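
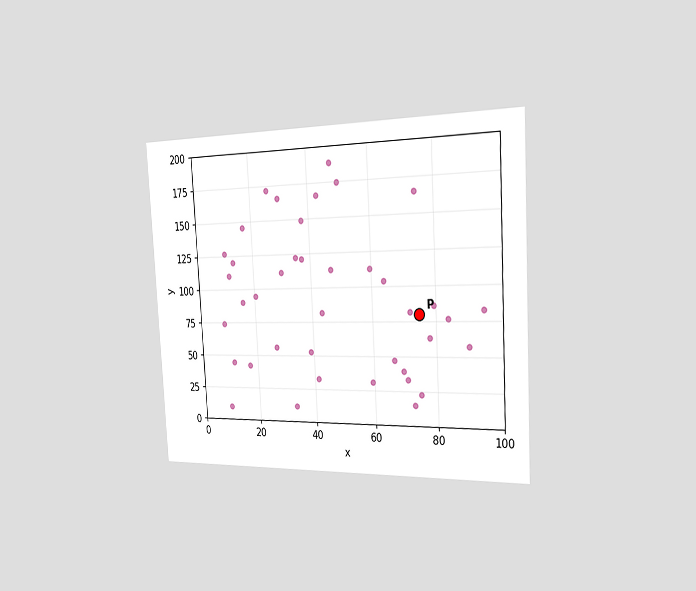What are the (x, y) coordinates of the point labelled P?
The chart is tilted about 3° counter-clockwise and viewed slightly from the right. Following the gridlines from P to each axis, P sits at (75, 80).

(75, 80)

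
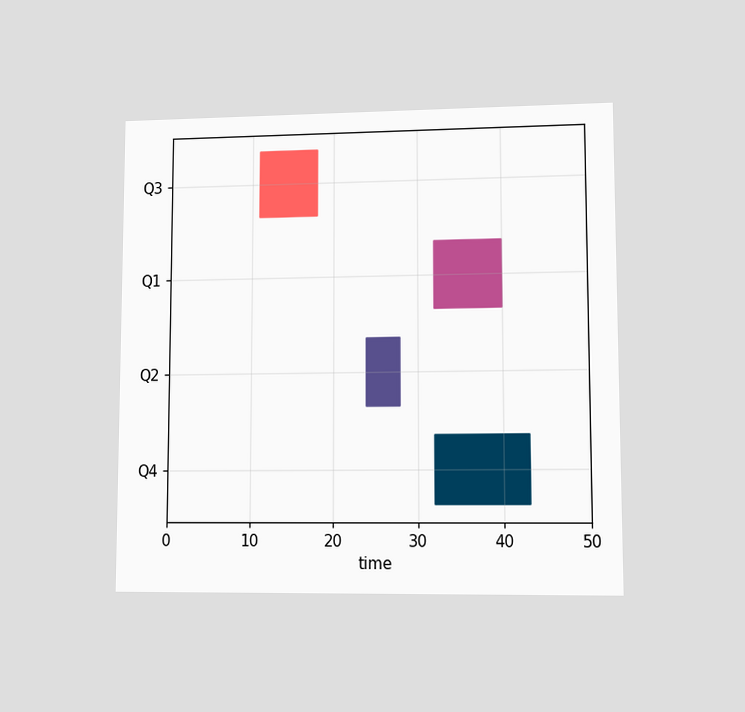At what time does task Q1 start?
32

The chart is viewed at a slight angle. The Q1 bar begins at t=32.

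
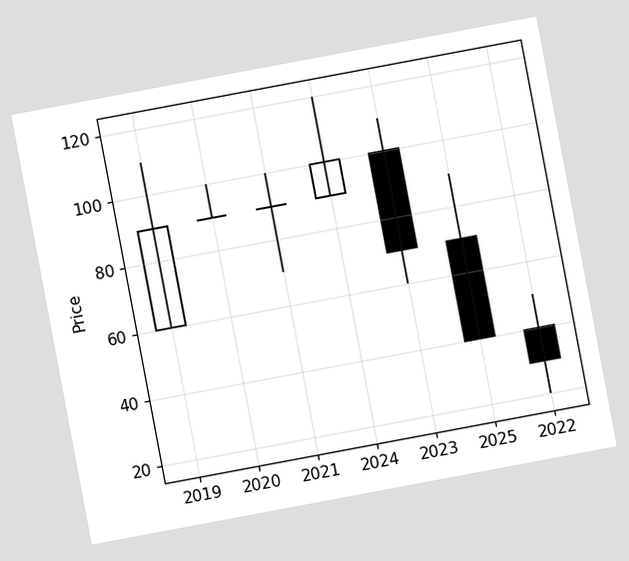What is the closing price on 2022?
The chart is tilted about 11° counter-clockwise. The 2022 candle closes at 30.

30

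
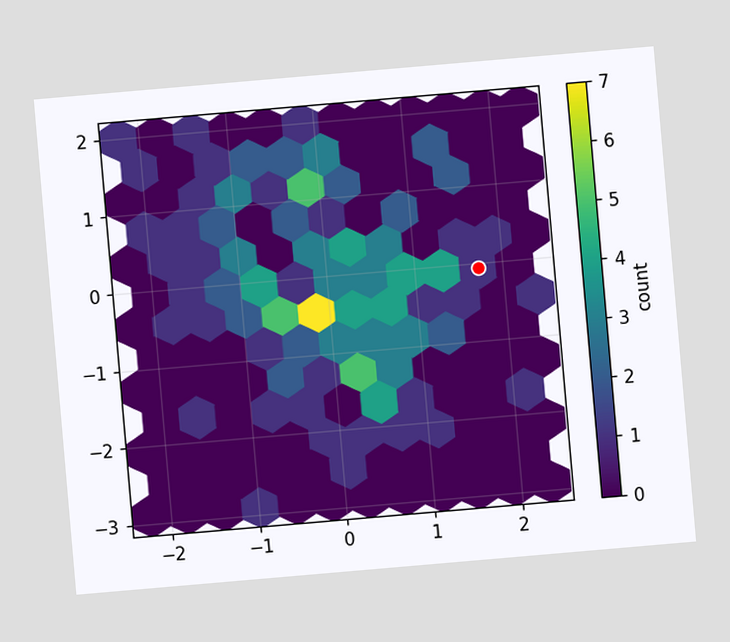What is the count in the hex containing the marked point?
The chart is tilted about 5° counter-clockwise. The marked hex reads 1 on the colorbar.

1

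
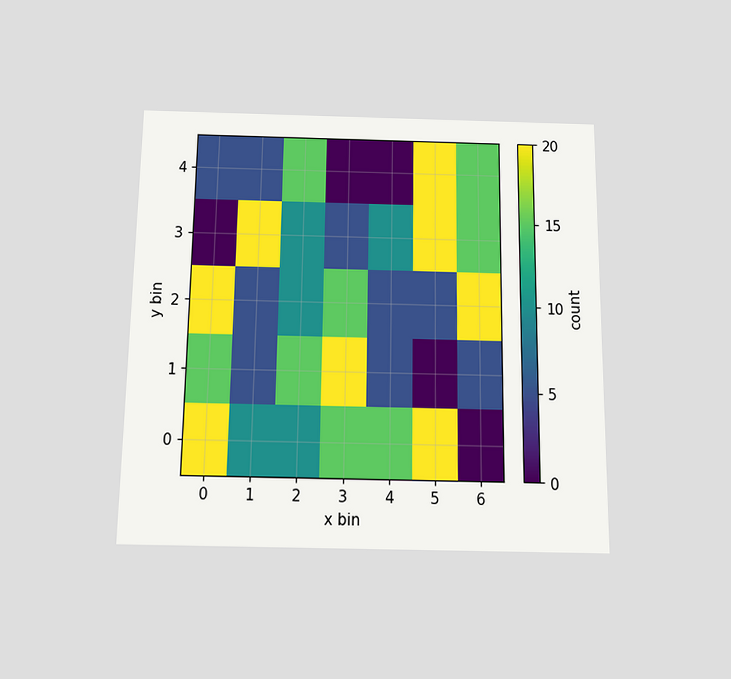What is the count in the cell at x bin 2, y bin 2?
The chart is viewed slightly from below. Matching the cell (2, 2) against the colorbar gives 10.

10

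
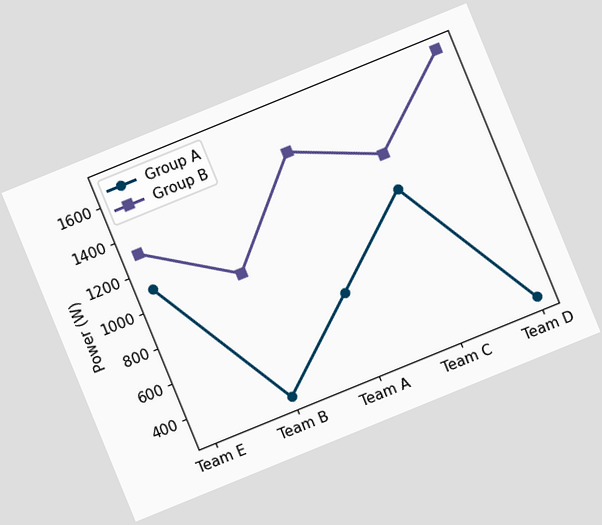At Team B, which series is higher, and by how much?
Group B, by 700W

The chart is tilted about 22° counter-clockwise. At Team B, Group B sits above the other line by 700W.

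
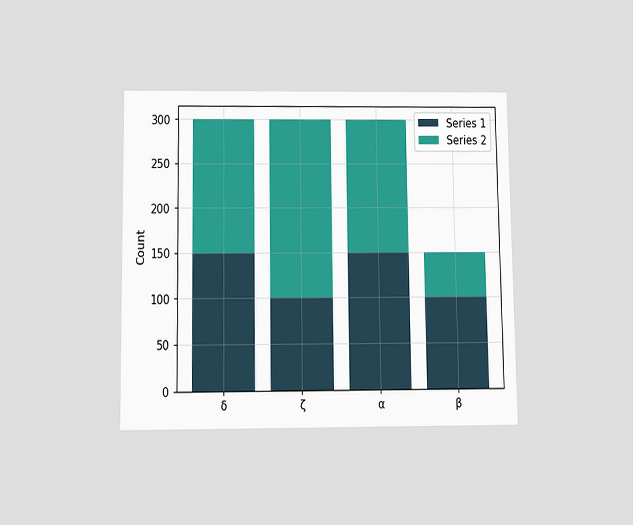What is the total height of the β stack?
150

The chart is viewed slightly from below. The β stack's top reaches 150 on the y-axis.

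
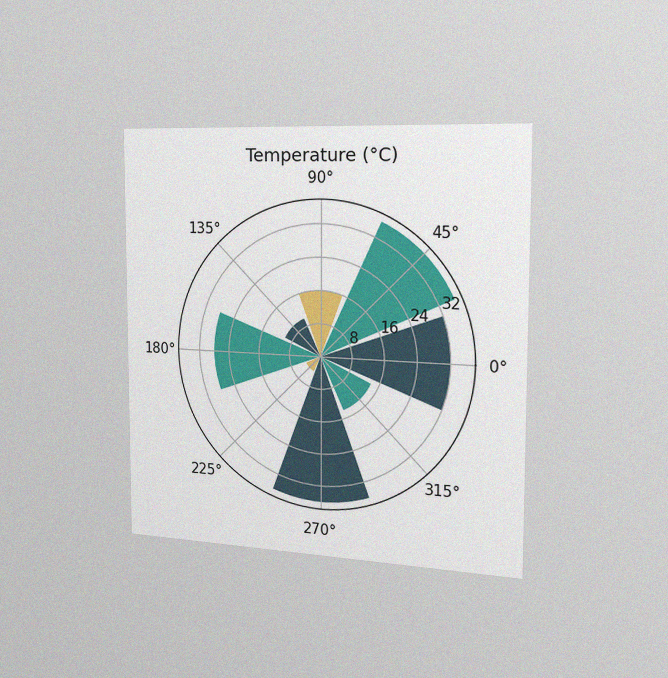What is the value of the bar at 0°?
32°C

The chart is viewed slightly from the right, with some photo noise. The bar at 0° reaches 32°C on the radial axis.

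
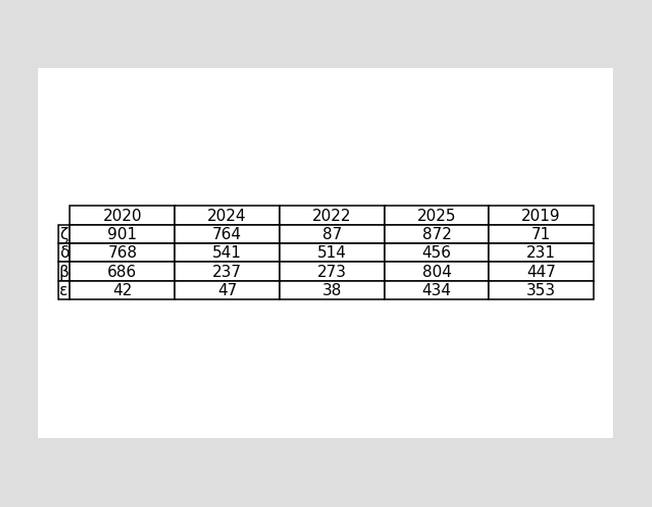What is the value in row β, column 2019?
447

The (β, 2019) cell reads 447.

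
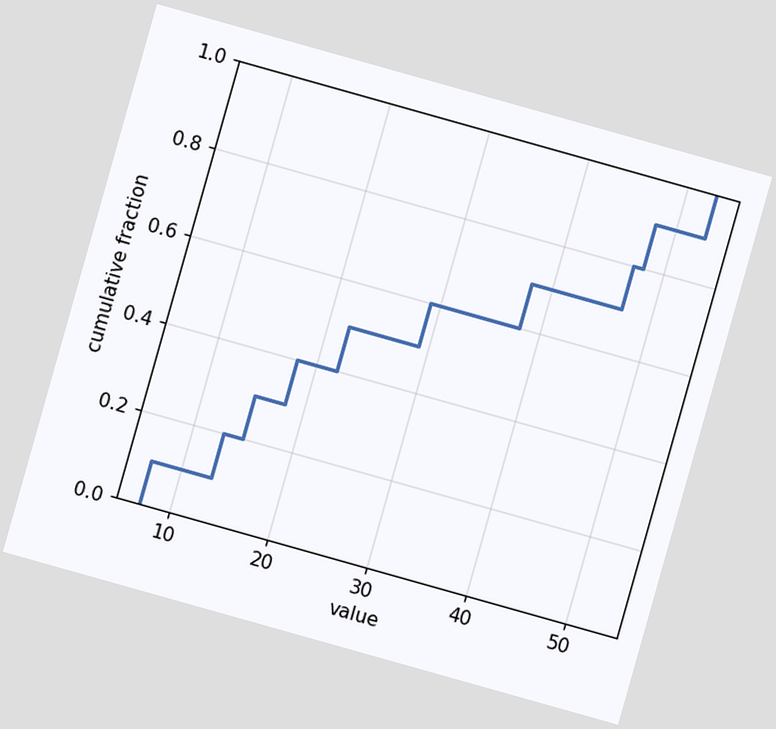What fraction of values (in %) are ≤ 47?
80%

The chart is tilted about 16° clockwise. At x=47 the ECDF step is at 80%.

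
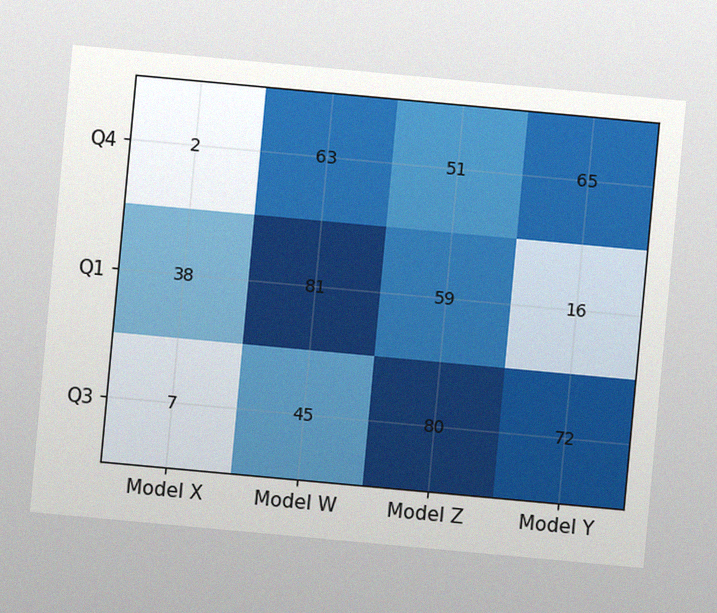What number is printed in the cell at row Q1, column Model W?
The chart is tilted about 5° clockwise, with some photo noise. The (Q1, Model W) cell reads 81.

81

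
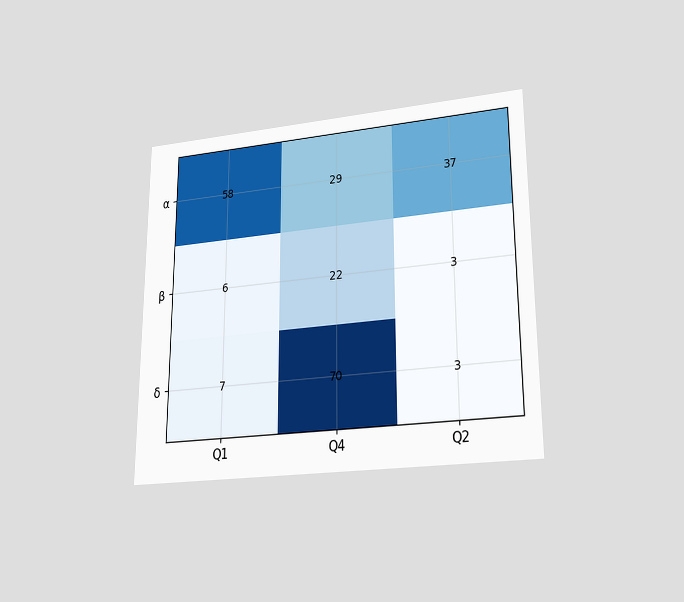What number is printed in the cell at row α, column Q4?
29

The chart is viewed at a slight angle. The (α, Q4) cell reads 29.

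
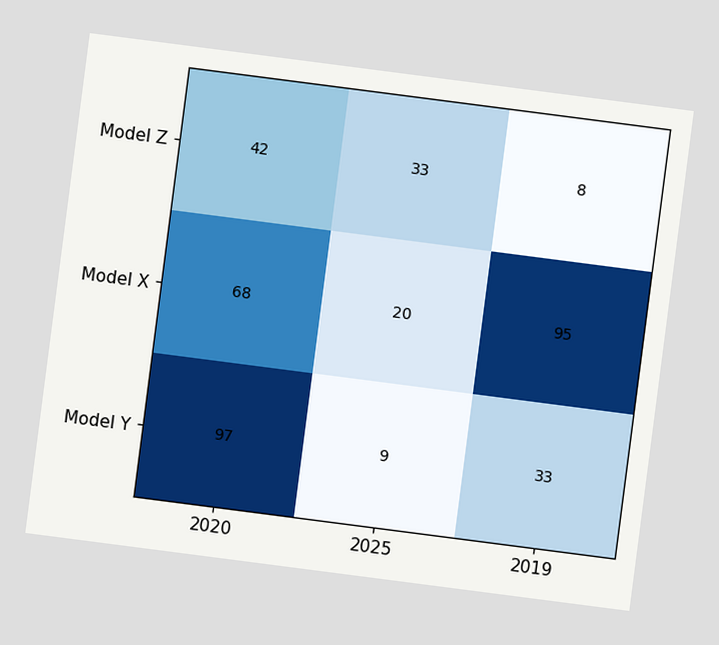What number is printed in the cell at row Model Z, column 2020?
42

The chart is tilted about 7° clockwise. The (Model Z, 2020) cell reads 42.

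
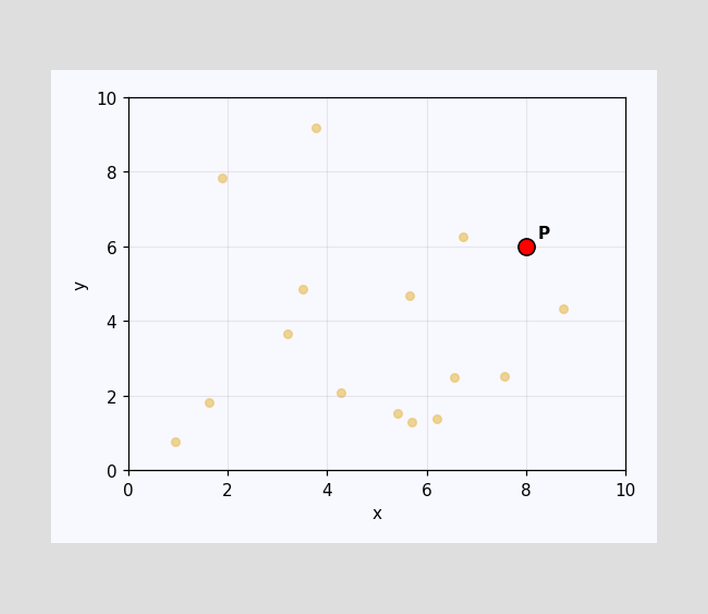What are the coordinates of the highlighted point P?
(8, 6)

Following the gridlines from P to each axis, P sits at (8, 6).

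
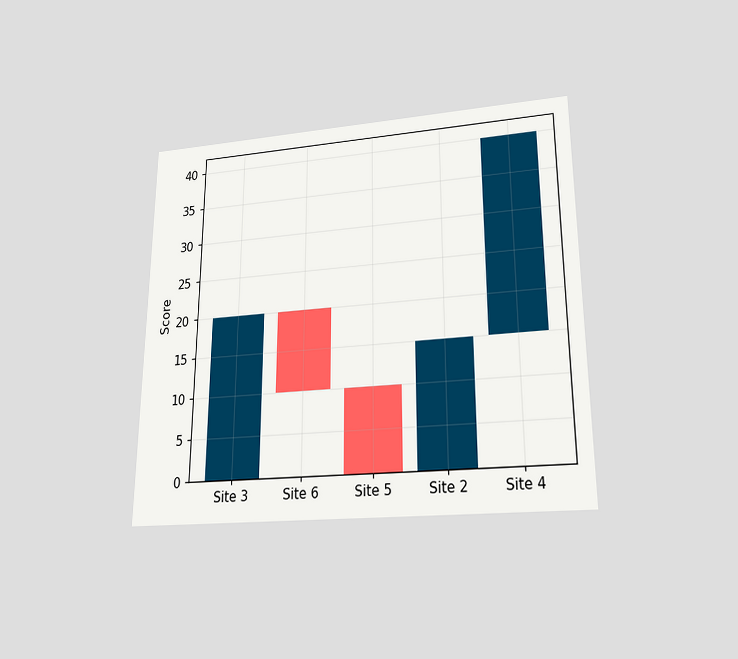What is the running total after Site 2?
15

The chart is viewed slightly from below. After Site 2 the running total reaches 15.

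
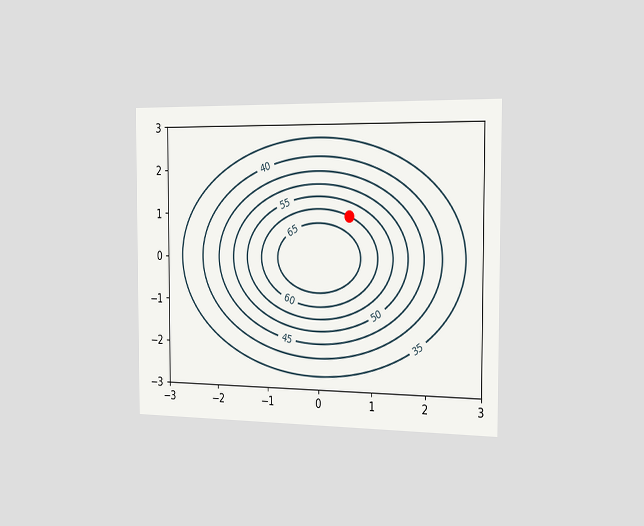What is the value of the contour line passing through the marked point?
The chart is viewed slightly from the right. The marked point sits on the contour labelled 60.

60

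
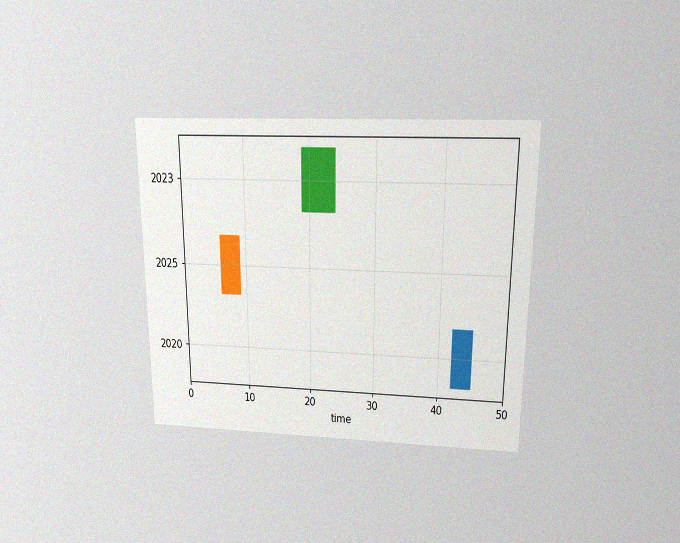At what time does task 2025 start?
6

The chart is viewed slightly from above, with some photo noise. The 2025 bar begins at t=6.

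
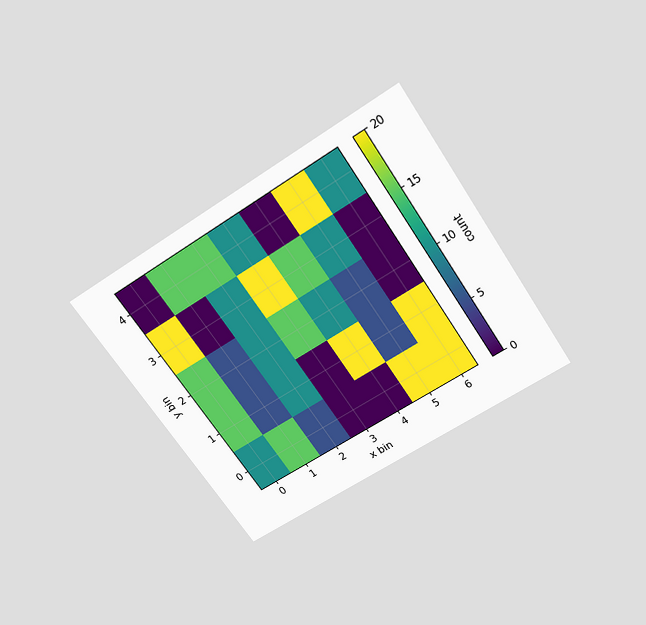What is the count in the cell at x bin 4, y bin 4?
The chart is tilted about 34° counter-clockwise and viewed slightly from above. Matching the cell (4, 4) against the colorbar gives 0.

0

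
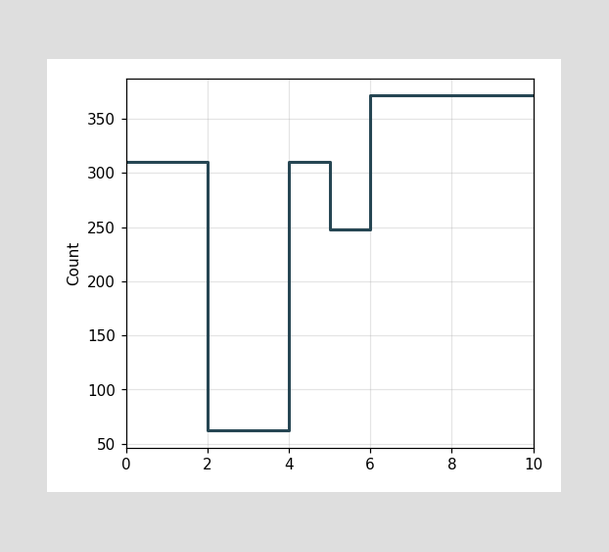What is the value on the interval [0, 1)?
310

On [0, 1) the step sits at 310.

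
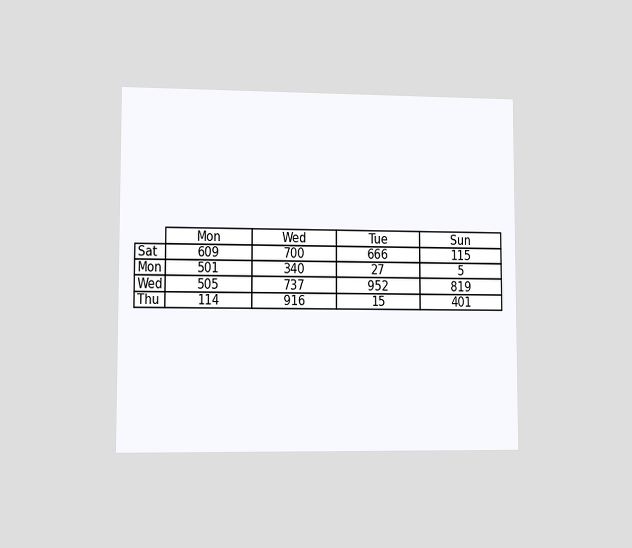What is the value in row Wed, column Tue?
952

The chart is viewed at a slight angle. The (Wed, Tue) cell reads 952.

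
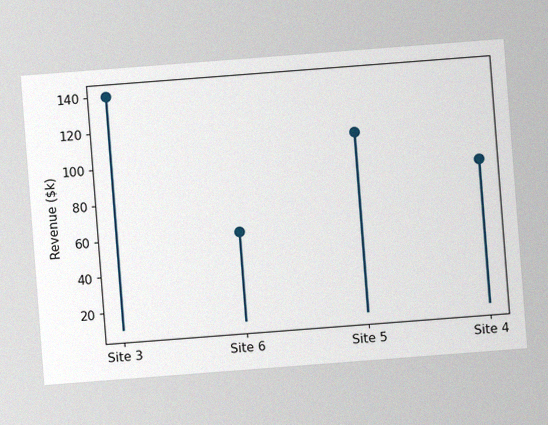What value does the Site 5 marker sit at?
$110k

The chart is tilted about 4° counter-clockwise, with some photo noise. The Site 5 marker sits at $110k.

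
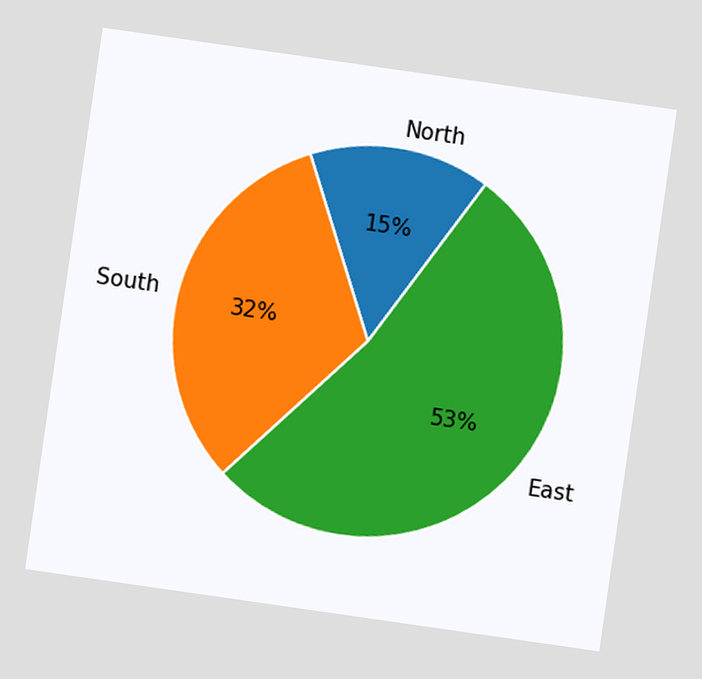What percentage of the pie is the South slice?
The chart is tilted about 8° clockwise. The South slice takes up 32% of the pie.

32%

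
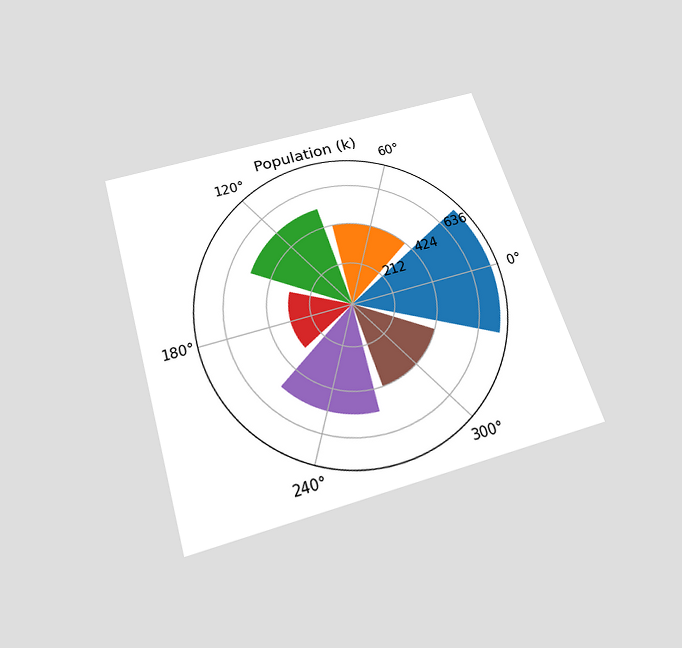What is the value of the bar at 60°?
The chart is tilted about 17° counter-clockwise and viewed slightly from below. The bar at 60° reaches 424k on the radial axis.

424k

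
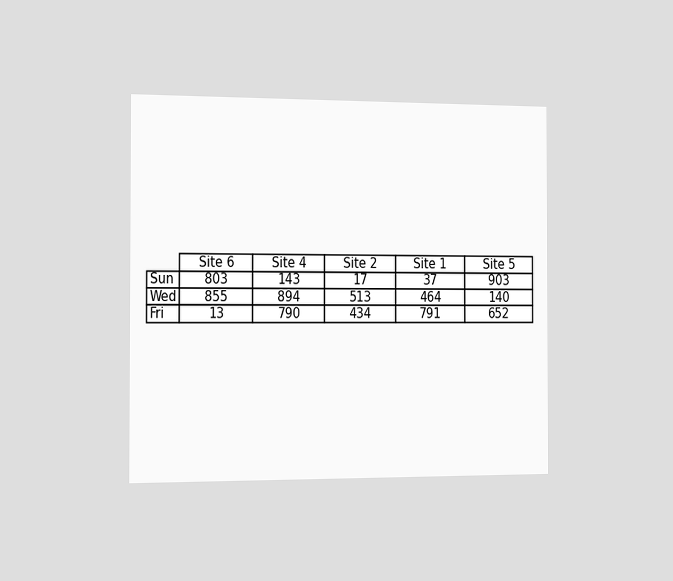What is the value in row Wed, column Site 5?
140

The chart is viewed slightly from the left. The (Wed, Site 5) cell reads 140.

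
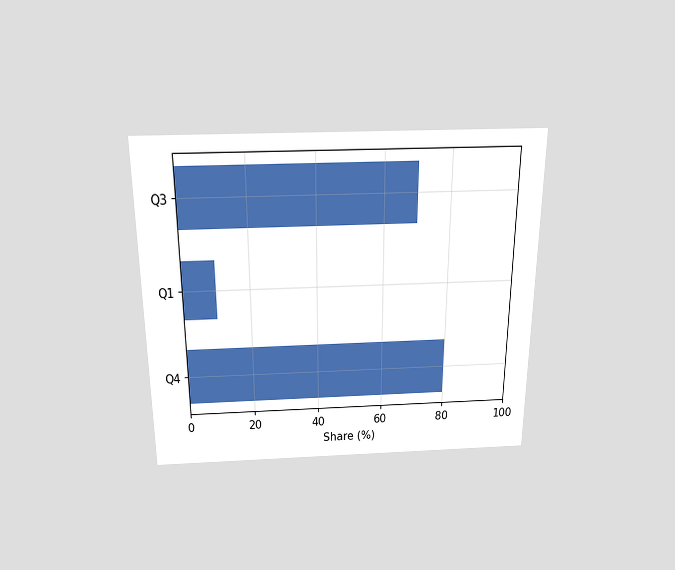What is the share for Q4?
The chart is viewed slightly from above. Reading along the chart's x-axis, the Q4 bar reaches 80%.

80%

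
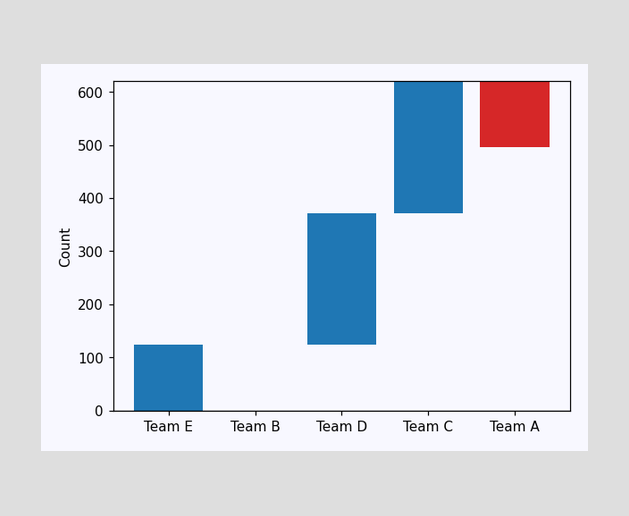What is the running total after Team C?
620

After Team C the running total reaches 620.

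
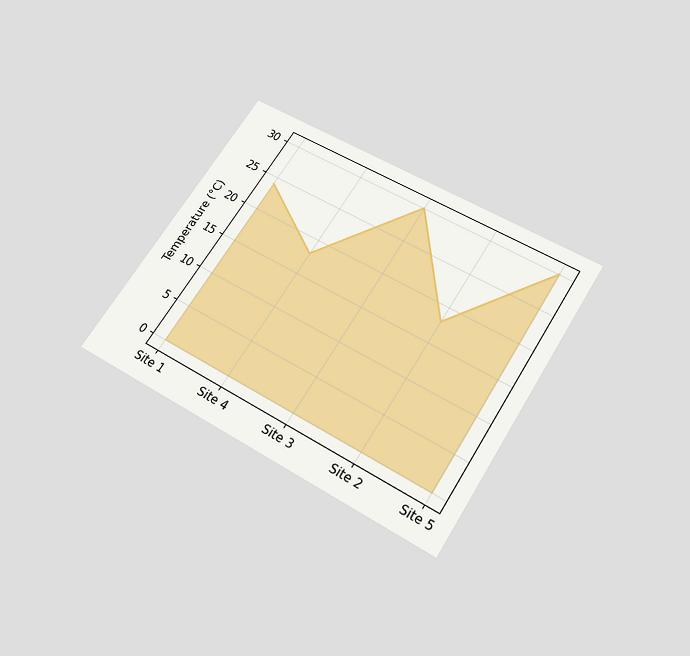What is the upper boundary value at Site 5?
30°C

The chart is tilted about 32° clockwise and viewed slightly from below. At Site 5 the upper boundary is at 30°C.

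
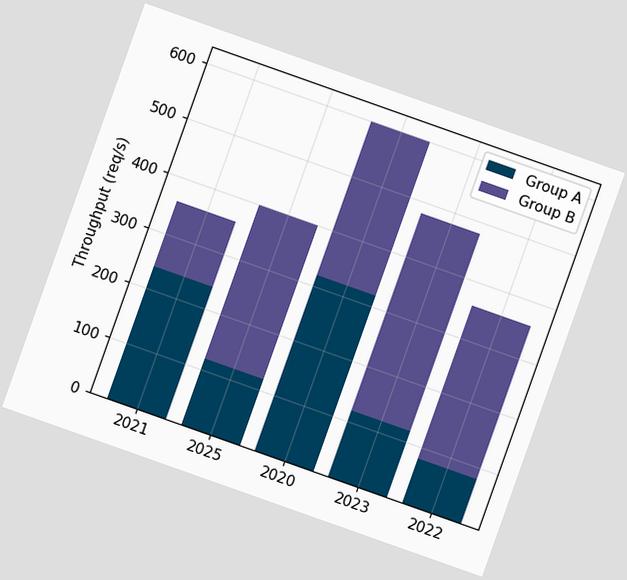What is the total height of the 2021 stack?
360req/s

The chart is tilted about 20° clockwise. The 2021 stack's top reaches 360req/s on the y-axis.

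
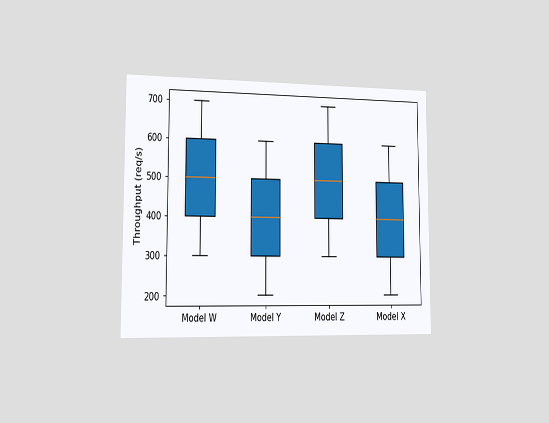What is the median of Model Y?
400req/s

The chart is viewed slightly from the left. The median line in the Model Y box sits at 400req/s.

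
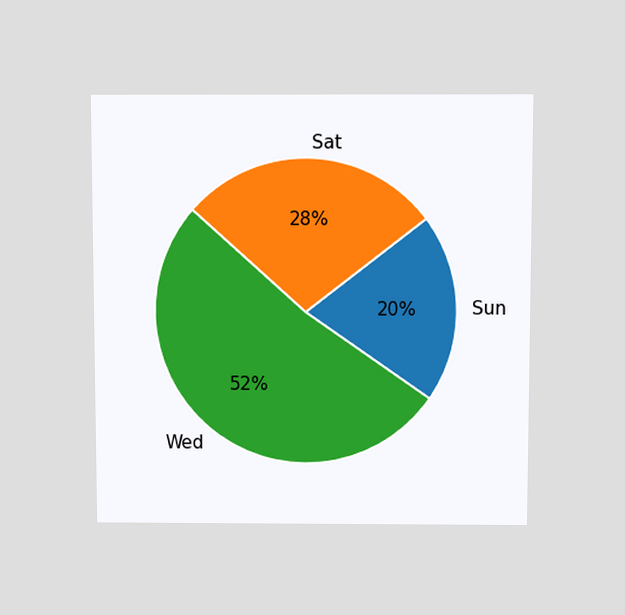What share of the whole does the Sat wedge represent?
28%

The chart is viewed slightly from above. The Sat slice takes up 28% of the pie.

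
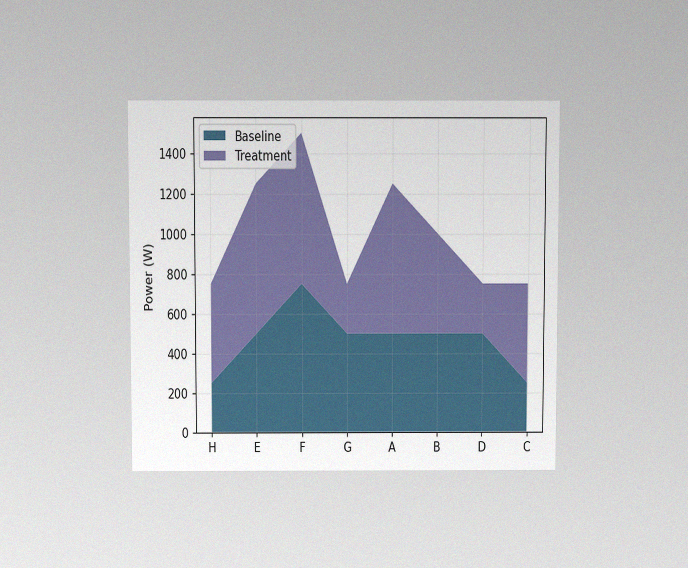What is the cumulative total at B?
1000W

The chart is viewed slightly from above, with some photo noise. The stacked total at B reaches 1000W.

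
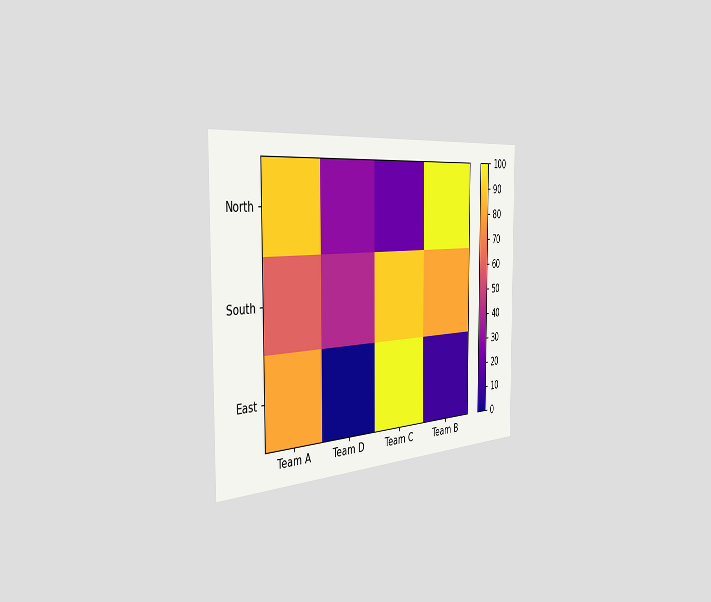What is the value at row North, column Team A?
The chart is viewed slightly from the left. Matching cell (North, Team A) against the colorbar gives 90.

90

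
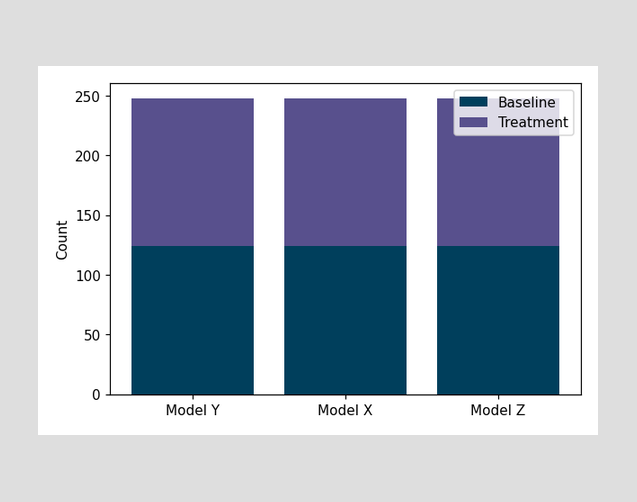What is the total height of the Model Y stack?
248

The Model Y stack's top reaches 248 on the y-axis.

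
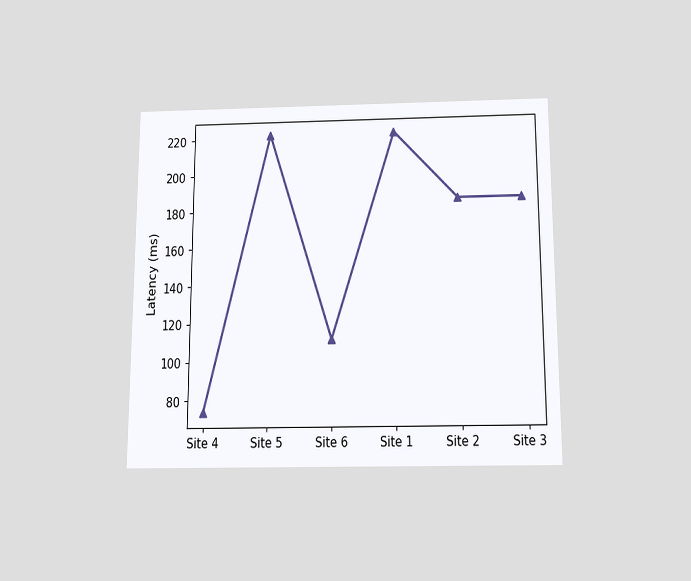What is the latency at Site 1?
The chart is viewed slightly from below. At Site 1, the line is at 222ms.

222ms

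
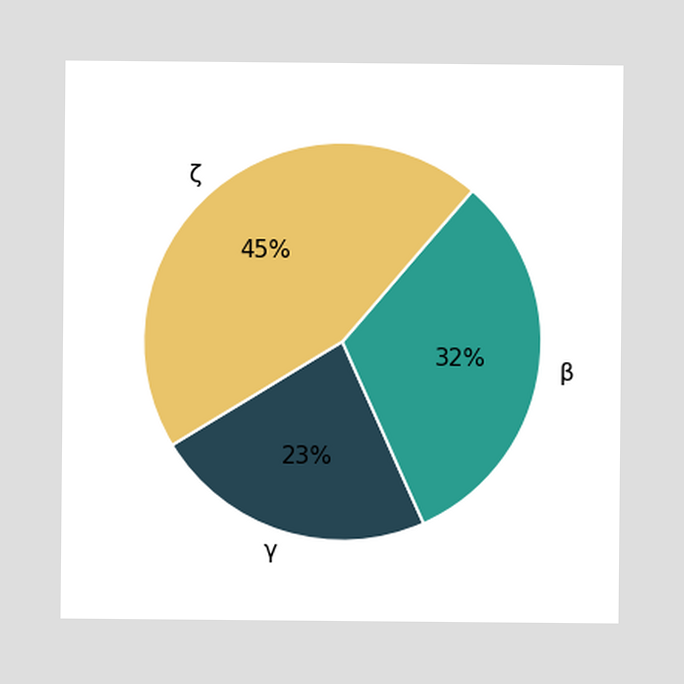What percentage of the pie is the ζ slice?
The ζ slice takes up 45% of the pie.

45%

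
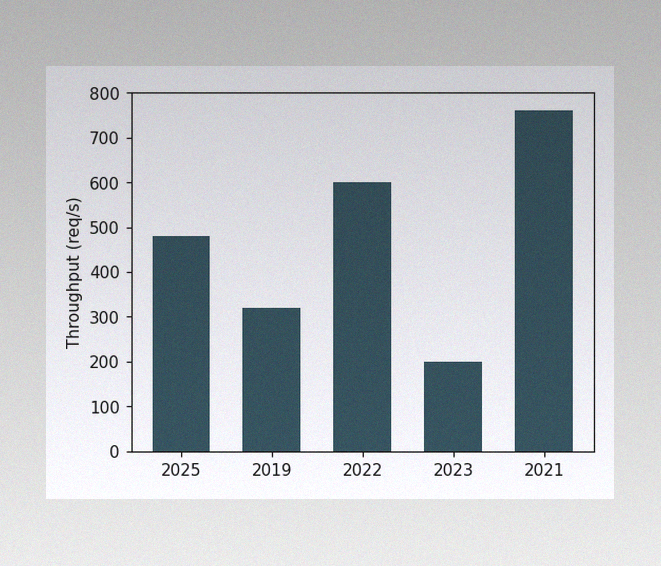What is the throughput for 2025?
480req/s

The image has some photo noise and uneven lighting. Reading along the chart's y-axis, the 2025 bar reaches 480req/s.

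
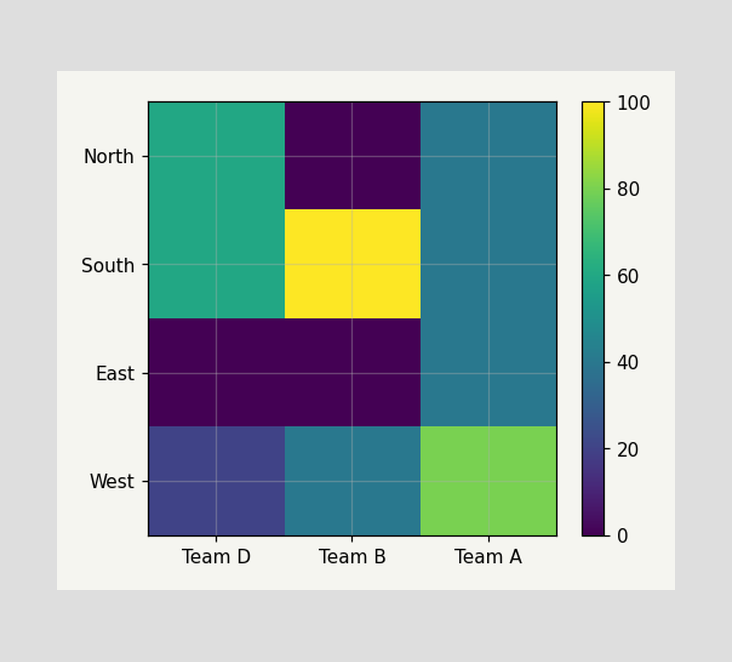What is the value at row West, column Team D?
20

Matching cell (West, Team D) against the colorbar gives 20.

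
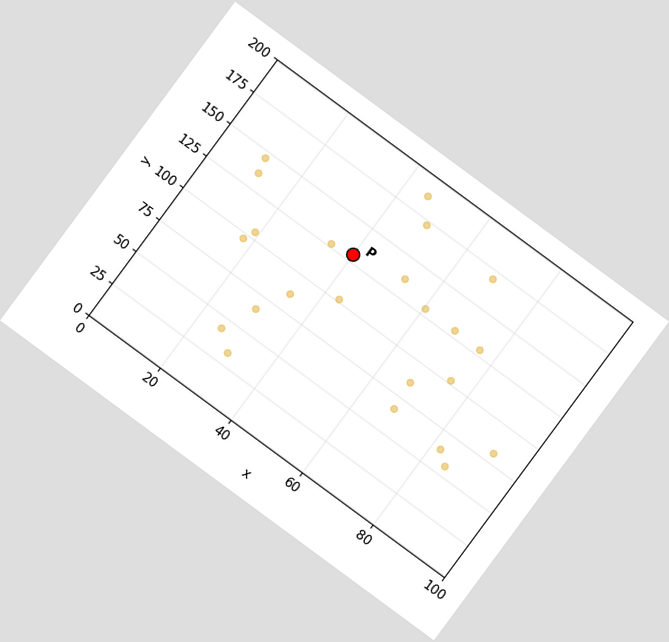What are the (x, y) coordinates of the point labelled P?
The chart is tilted about 36° clockwise. Following the gridlines from P to each axis, P sits at (40, 130).

(40, 130)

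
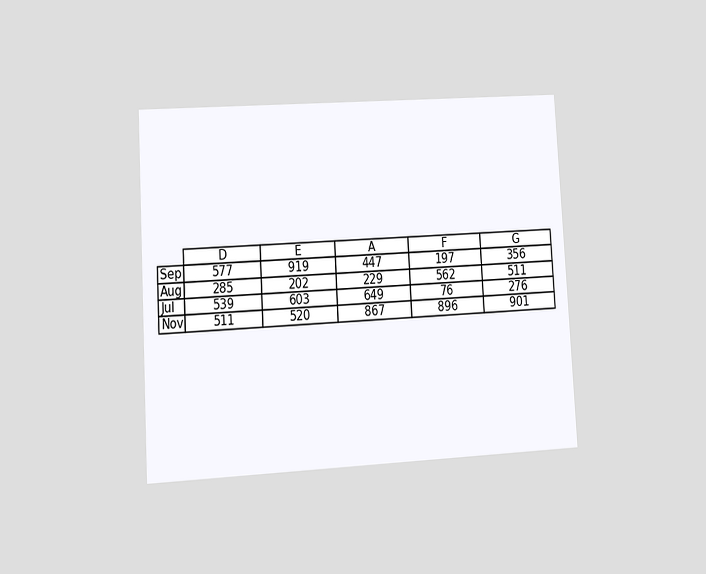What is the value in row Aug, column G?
The chart is tilted about 3° counter-clockwise and viewed at a slight angle. The (Aug, G) cell reads 511.

511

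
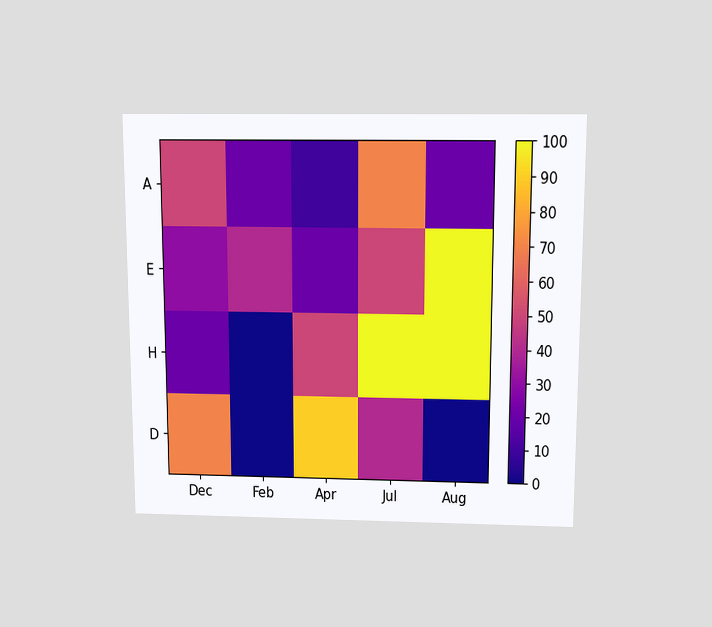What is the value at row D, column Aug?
The chart is viewed slightly from above. Matching cell (D, Aug) against the colorbar gives 0.

0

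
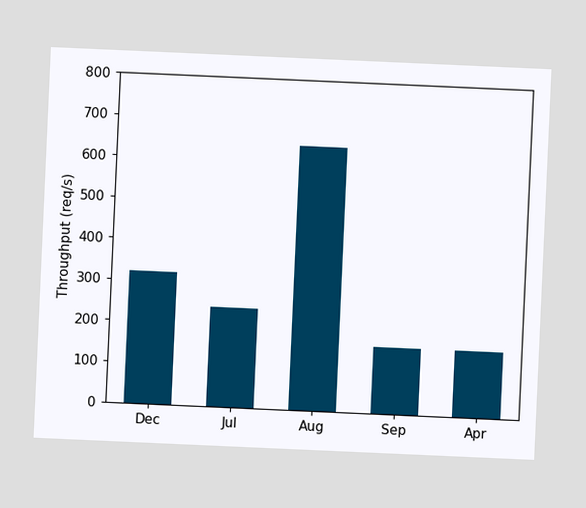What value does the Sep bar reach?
The chart is tilted about 3° clockwise. Reading along the chart's y-axis, the Sep bar reaches 160req/s.

160req/s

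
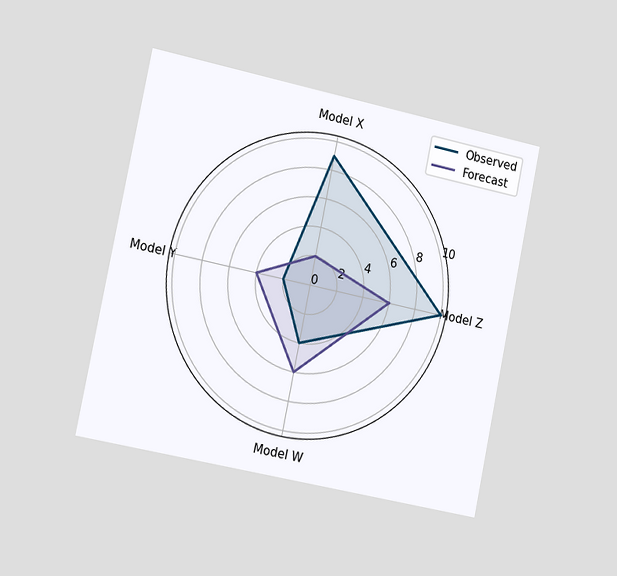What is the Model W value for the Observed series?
4

The chart is tilted about 12° clockwise and viewed slightly from the left. On the Model W axis, Observed reaches 4.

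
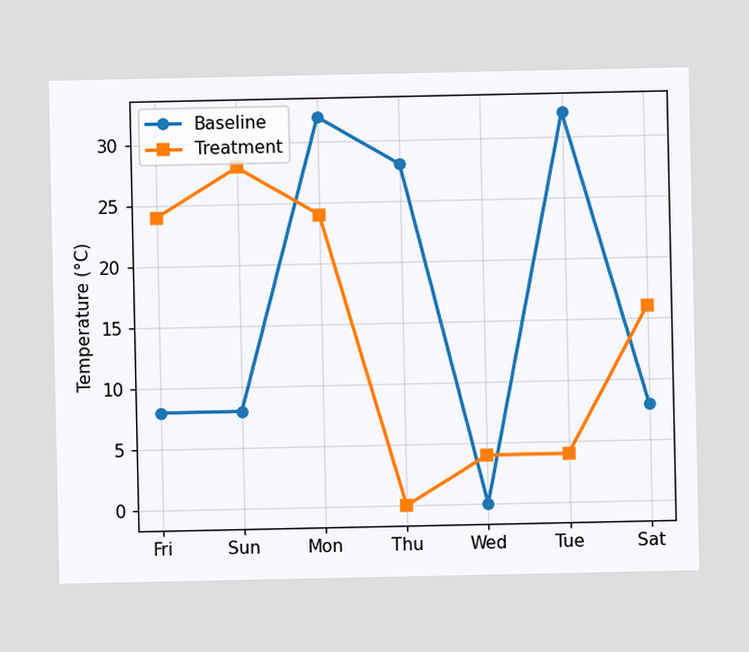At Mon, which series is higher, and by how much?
At Mon, Baseline sits above the other line by 8°C.

Baseline, by 8°C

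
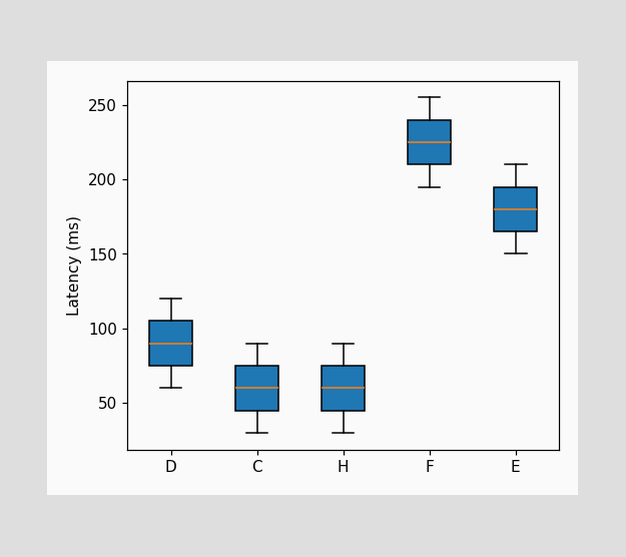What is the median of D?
The median line in the D box sits at 90ms.

90ms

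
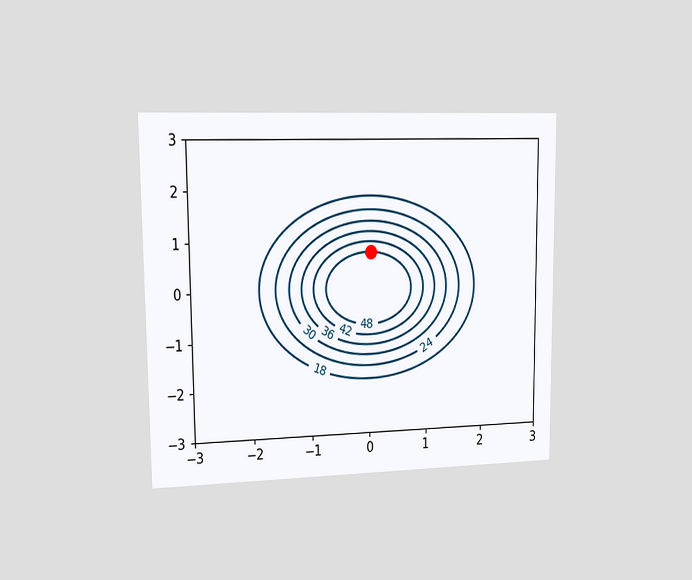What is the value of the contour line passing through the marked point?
48

The chart is viewed slightly from the left. The marked point sits on the contour labelled 48.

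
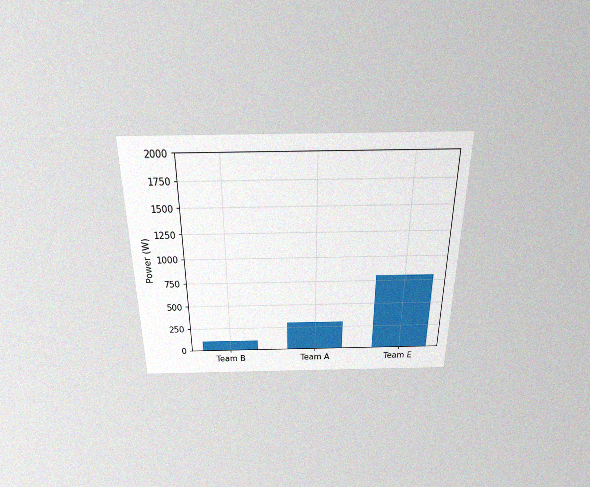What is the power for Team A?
The chart is viewed slightly from above, with some photo noise. Reading along the chart's y-axis, the Team A bar reaches 300W.

300W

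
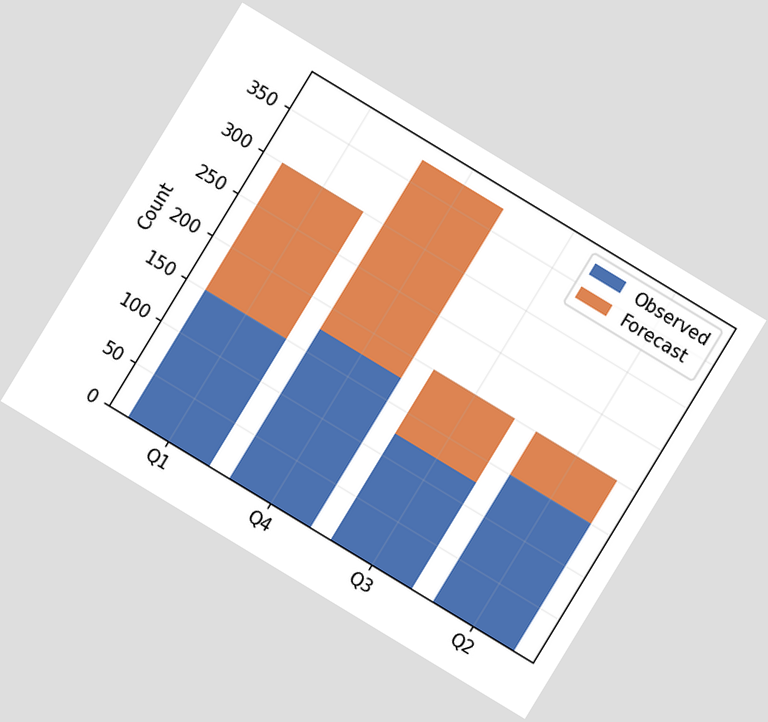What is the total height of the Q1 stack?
300

The chart is tilted about 31° clockwise. The Q1 stack's top reaches 300 on the y-axis.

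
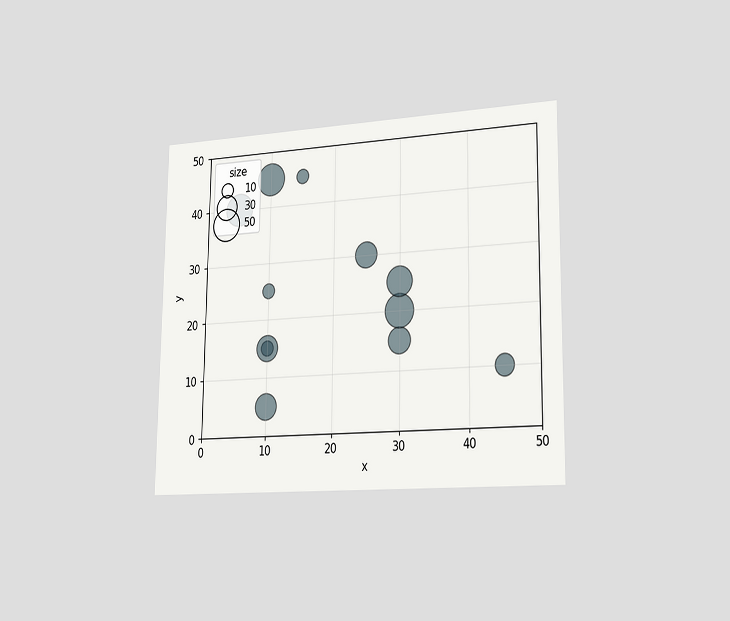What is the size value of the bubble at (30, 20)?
50

The chart is viewed slightly from the right. Matching the bubble at (30, 20) against the size legend gives 50.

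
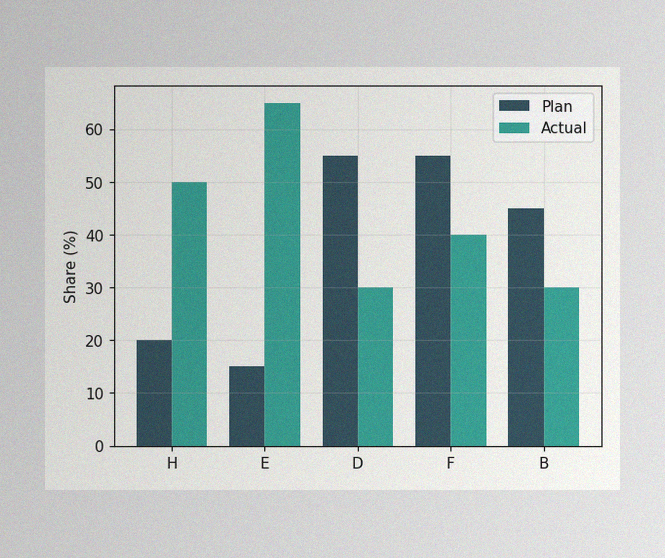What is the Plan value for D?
The image has some photo noise and uneven lighting. The Plan bar at D reaches 55% on the y-axis.

55%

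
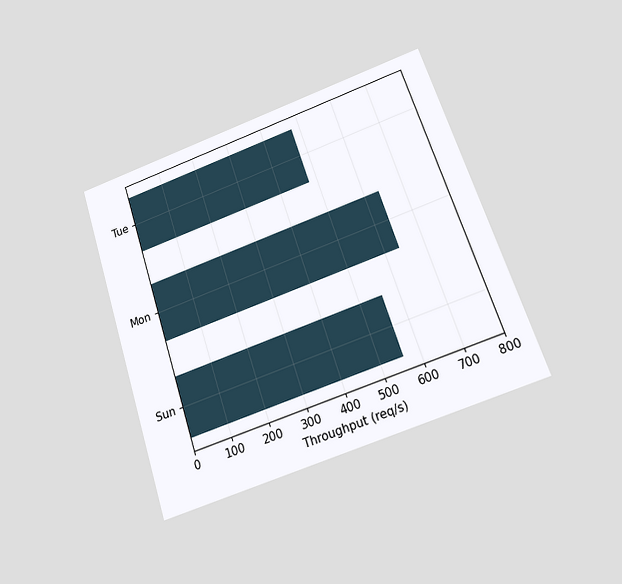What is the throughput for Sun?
The chart is tilted about 18° counter-clockwise and viewed at a slight angle. Reading along the chart's x-axis, the Sun bar reaches 560req/s.

560req/s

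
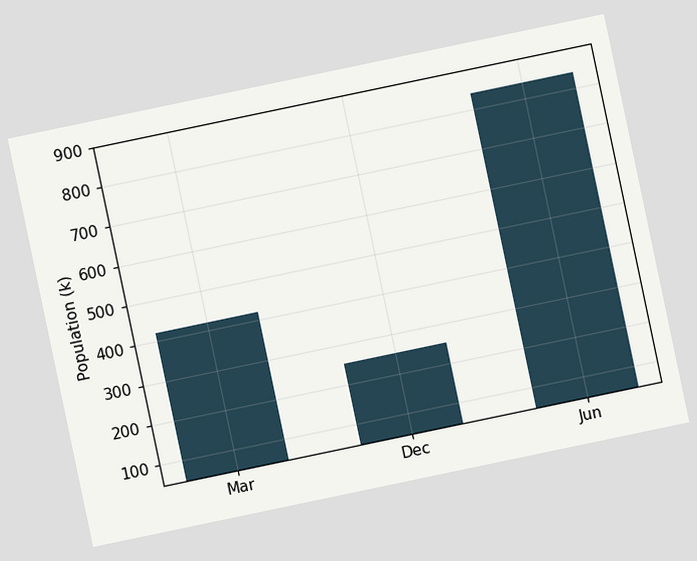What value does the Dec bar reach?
252k

The chart is tilted about 12° counter-clockwise. Reading along the chart's y-axis, the Dec bar reaches 252k.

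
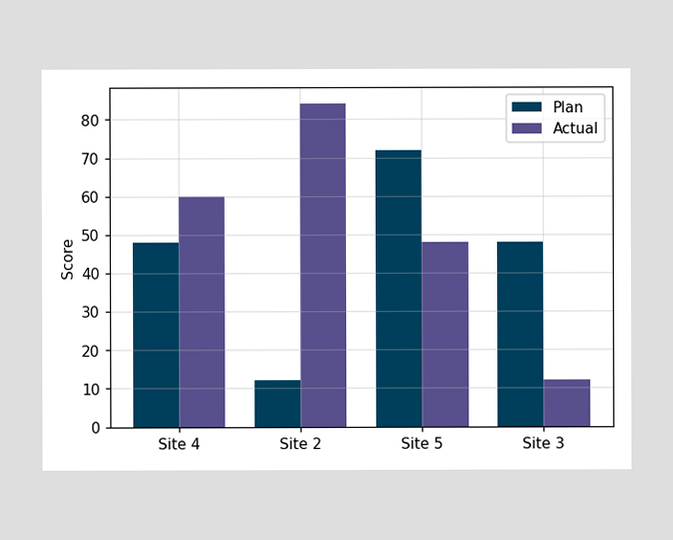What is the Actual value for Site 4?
The Actual bar at Site 4 reaches 60 on the y-axis.

60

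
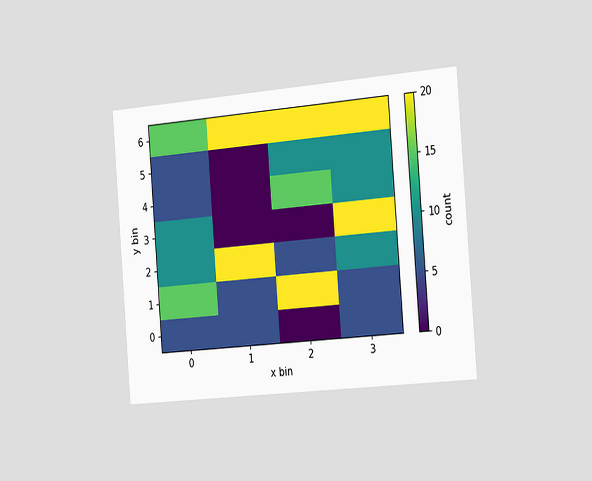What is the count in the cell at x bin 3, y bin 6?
The chart is tilted about 5° counter-clockwise and viewed slightly from the right. Matching the cell (3, 6) against the colorbar gives 20.

20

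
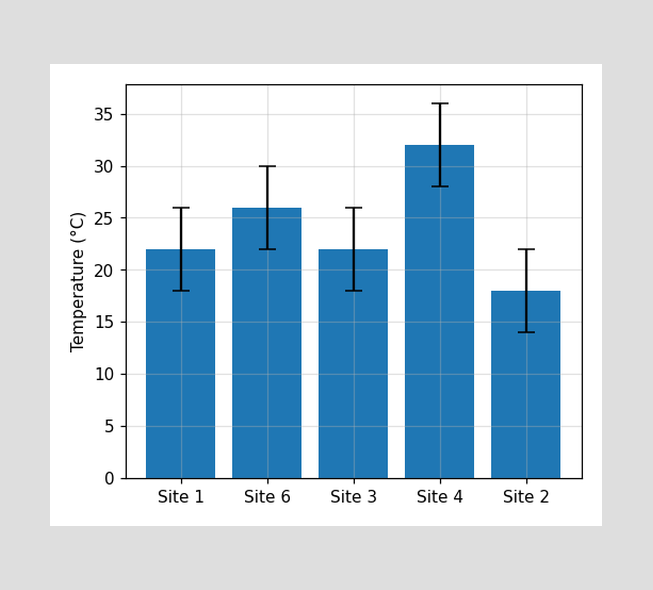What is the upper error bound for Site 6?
30°C

The Site 6 bar's upper whisker reaches 30°C.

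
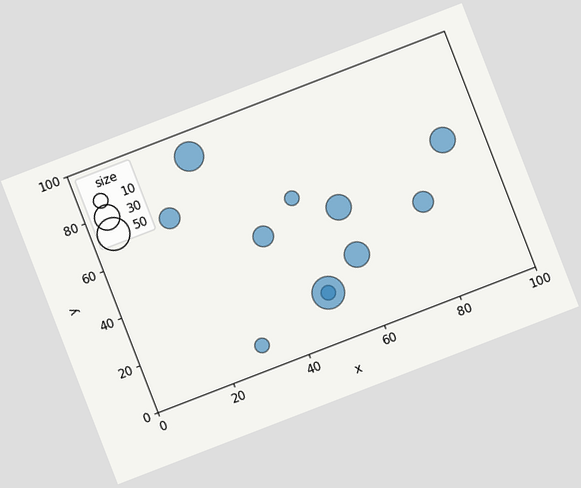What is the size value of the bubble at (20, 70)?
The chart is tilted about 21° counter-clockwise. Matching the bubble at (20, 70) against the size legend gives 20.

20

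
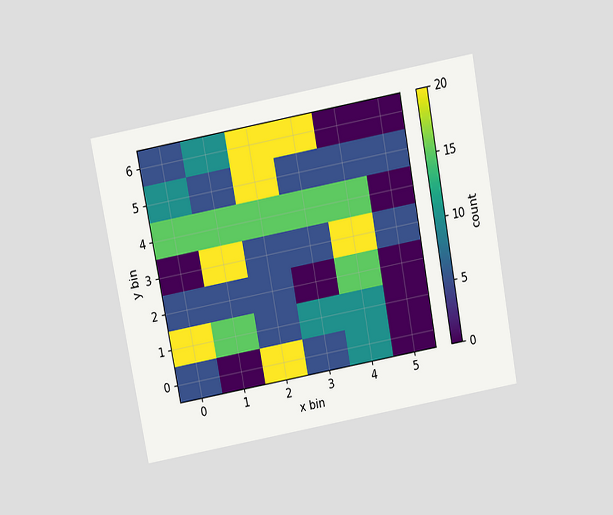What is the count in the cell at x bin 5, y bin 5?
The chart is tilted about 10° counter-clockwise and viewed slightly from above. Matching the cell (5, 5) against the colorbar gives 5.

5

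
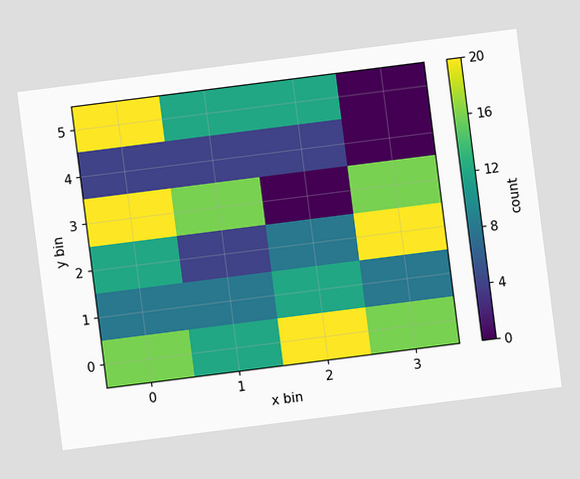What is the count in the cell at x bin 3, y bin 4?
The chart is tilted about 7° counter-clockwise. Matching the cell (3, 4) against the colorbar gives 0.

0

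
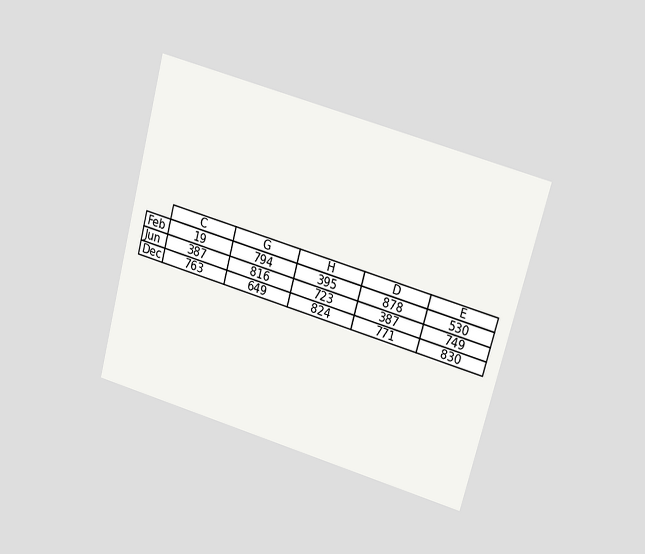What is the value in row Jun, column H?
The chart is tilted about 15° clockwise and viewed at a slight angle. The (Jun, H) cell reads 723.

723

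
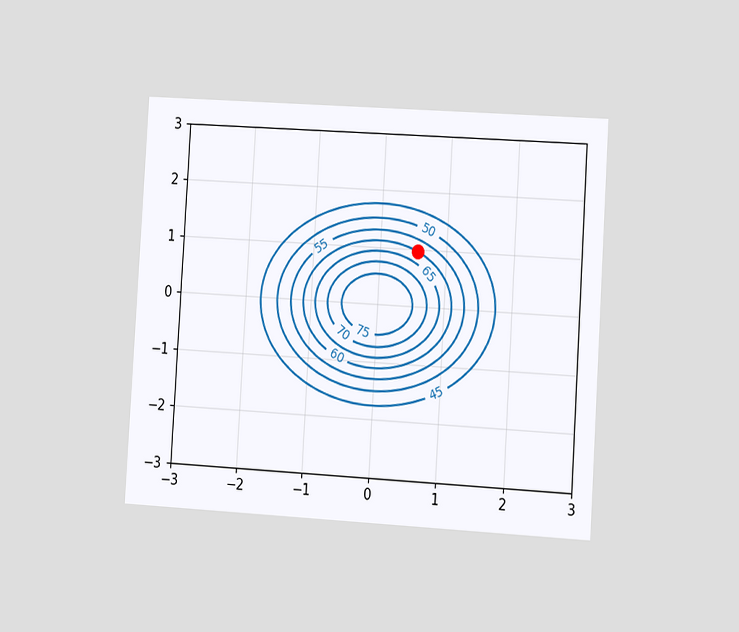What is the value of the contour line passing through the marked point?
60

The chart is tilted about 3° clockwise and viewed slightly from the right. The marked point sits on the contour labelled 60.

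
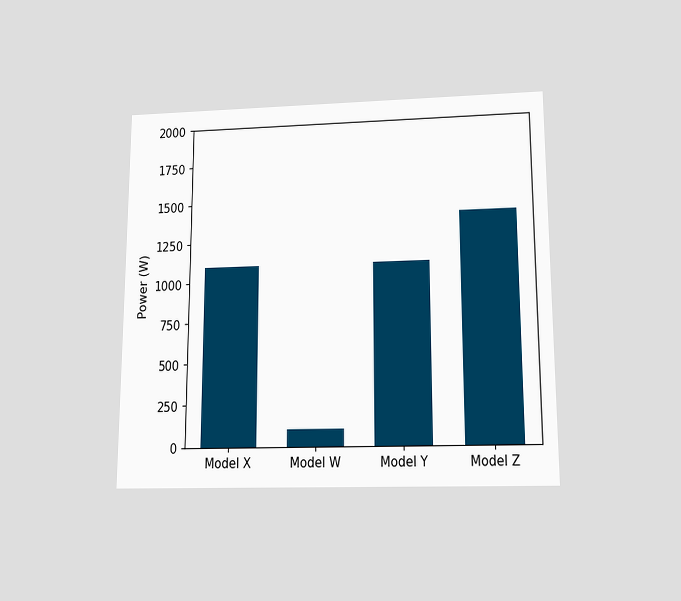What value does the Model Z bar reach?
1400W

The chart is viewed slightly from below. Reading along the chart's y-axis, the Model Z bar reaches 1400W.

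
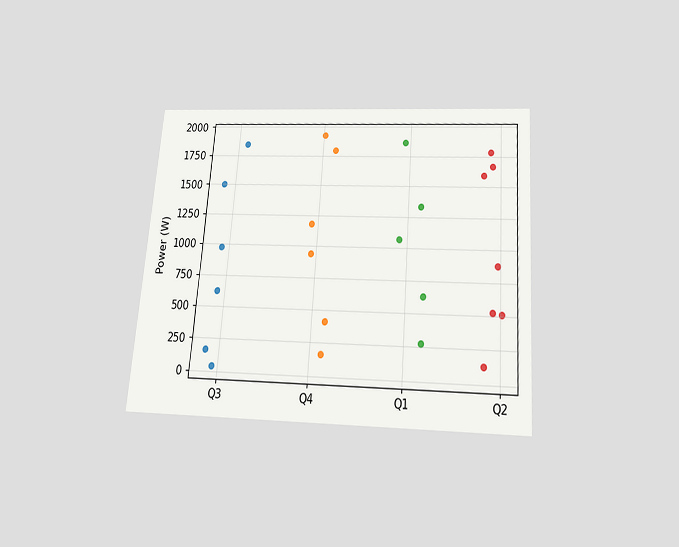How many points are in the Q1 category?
The chart is tilted about 4° clockwise and viewed slightly from below. Counting the markers in the Q1 column gives 5.

5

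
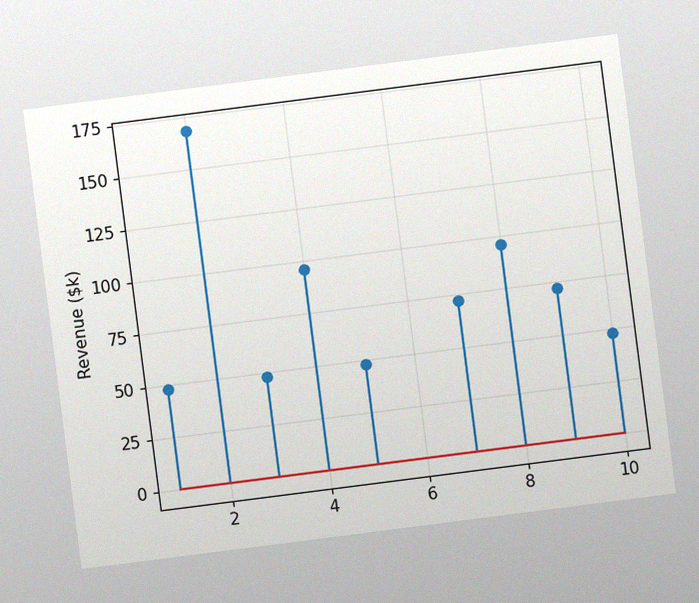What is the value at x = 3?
$48k

The chart is tilted about 7° counter-clockwise, with some photo noise. The stem at x=3 reaches $48k.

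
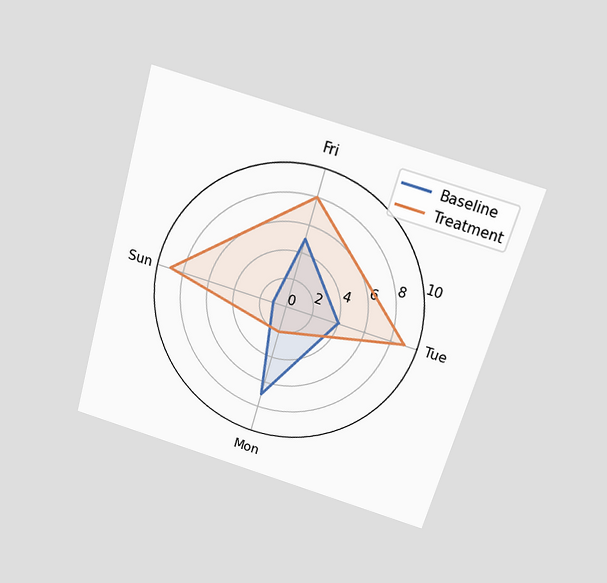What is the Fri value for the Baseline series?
5

The chart is tilted about 16° clockwise and viewed slightly from above. On the Fri axis, Baseline reaches 5.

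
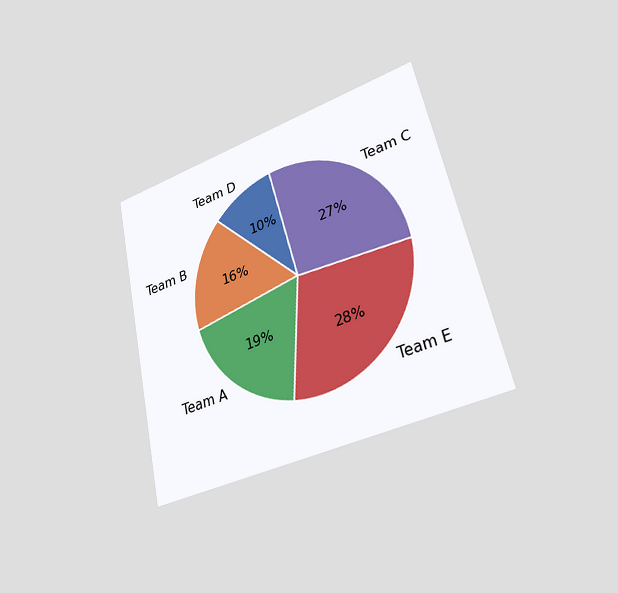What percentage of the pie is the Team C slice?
27%

The chart is tilted about 13° counter-clockwise and viewed slightly from the right. The Team C slice takes up 27% of the pie.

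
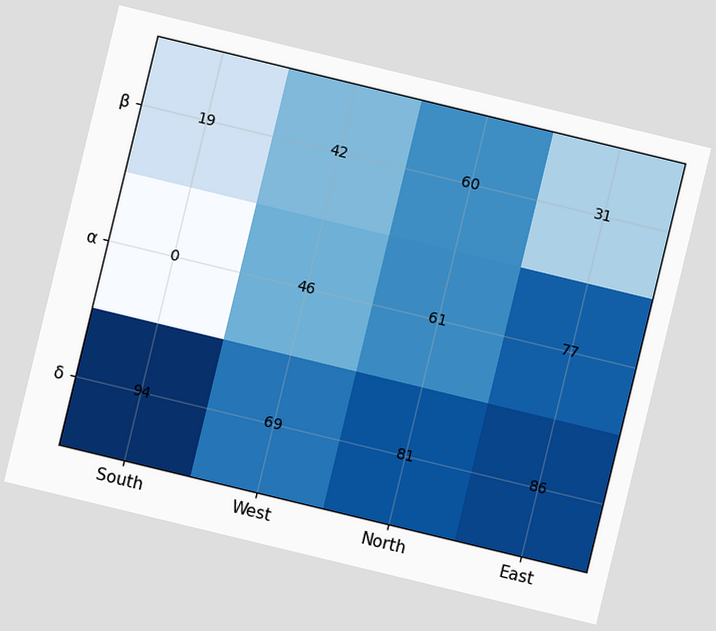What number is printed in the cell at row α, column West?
The chart is tilted about 14° clockwise. The (α, West) cell reads 46.

46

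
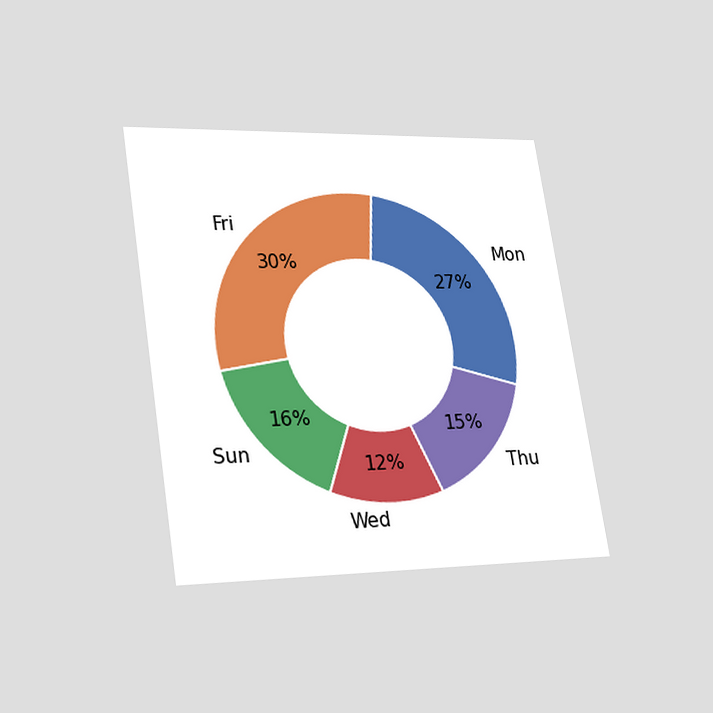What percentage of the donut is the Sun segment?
16%

The chart is tilted about 9° counter-clockwise and viewed at a slight angle. The Sun segment takes up 16% of the ring.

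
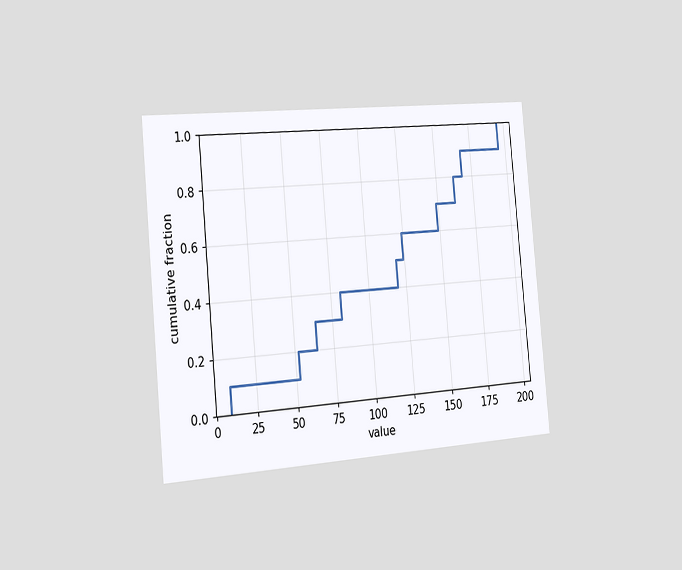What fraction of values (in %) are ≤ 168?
90%

The chart is tilted about 5° counter-clockwise and viewed slightly from the left. At x=168 the ECDF step is at 90%.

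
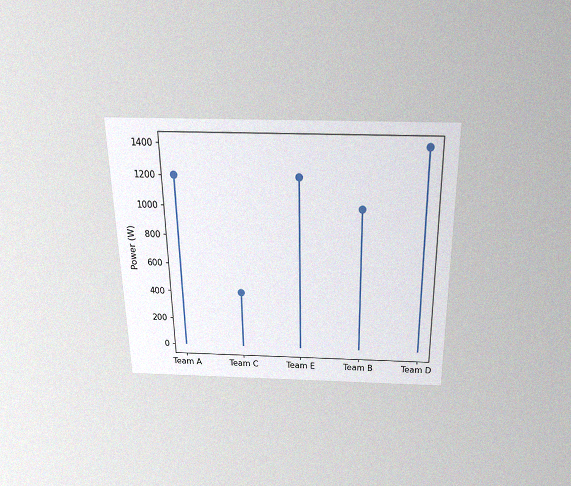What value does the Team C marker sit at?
400W

The chart is viewed slightly from above, with some photo noise. The Team C marker sits at 400W.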